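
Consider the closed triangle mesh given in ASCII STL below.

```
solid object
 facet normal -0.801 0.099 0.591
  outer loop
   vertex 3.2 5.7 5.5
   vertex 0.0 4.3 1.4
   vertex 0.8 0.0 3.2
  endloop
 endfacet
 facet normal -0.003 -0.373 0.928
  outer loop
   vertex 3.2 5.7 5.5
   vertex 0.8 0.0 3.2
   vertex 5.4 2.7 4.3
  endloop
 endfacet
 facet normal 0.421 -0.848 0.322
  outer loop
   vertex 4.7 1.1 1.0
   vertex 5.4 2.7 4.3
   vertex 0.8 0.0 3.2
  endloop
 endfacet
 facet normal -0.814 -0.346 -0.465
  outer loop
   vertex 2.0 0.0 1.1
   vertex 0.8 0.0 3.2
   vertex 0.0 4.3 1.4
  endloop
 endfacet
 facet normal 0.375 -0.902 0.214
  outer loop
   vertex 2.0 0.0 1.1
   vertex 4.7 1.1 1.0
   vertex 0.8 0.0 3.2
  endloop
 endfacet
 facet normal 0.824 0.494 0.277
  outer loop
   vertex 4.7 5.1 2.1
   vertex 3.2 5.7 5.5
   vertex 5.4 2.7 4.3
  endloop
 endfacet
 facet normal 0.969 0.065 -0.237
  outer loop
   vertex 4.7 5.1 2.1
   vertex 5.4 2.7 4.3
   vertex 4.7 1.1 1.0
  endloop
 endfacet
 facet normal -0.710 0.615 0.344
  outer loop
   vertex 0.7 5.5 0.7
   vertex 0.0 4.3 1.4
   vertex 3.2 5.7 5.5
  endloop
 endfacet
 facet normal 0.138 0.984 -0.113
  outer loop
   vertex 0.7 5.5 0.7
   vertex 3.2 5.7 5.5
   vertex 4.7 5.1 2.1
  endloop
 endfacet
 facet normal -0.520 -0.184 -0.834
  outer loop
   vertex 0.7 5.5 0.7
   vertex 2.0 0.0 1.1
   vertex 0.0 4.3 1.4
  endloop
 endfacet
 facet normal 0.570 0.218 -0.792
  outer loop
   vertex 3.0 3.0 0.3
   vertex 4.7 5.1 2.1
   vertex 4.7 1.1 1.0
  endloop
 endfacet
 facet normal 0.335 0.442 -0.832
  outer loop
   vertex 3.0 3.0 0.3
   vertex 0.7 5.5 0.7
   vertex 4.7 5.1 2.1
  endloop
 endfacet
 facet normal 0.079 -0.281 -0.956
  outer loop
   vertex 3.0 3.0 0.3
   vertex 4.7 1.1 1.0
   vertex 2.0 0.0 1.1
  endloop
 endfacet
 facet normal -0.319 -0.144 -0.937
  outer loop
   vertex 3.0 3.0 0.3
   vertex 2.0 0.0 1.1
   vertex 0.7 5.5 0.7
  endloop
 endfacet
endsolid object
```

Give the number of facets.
14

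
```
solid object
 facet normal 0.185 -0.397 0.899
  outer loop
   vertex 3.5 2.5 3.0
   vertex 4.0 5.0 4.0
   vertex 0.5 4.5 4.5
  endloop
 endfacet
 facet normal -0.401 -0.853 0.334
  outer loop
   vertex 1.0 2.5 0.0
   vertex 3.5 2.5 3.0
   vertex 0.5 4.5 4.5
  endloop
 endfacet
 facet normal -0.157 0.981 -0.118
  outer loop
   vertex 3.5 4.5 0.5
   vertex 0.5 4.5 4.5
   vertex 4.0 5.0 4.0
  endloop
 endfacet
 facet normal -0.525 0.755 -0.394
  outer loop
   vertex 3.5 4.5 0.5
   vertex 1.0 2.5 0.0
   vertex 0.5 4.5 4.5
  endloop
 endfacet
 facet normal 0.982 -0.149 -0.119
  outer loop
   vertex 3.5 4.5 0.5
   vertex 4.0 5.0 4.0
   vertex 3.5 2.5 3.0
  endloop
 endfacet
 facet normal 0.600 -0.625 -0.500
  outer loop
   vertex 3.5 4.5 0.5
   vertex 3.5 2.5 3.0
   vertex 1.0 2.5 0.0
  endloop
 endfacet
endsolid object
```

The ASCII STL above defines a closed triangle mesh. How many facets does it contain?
6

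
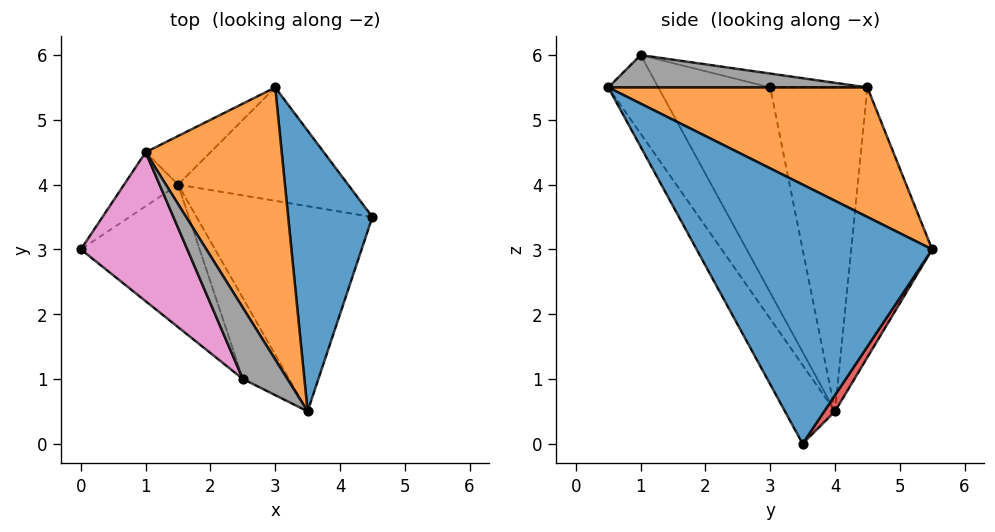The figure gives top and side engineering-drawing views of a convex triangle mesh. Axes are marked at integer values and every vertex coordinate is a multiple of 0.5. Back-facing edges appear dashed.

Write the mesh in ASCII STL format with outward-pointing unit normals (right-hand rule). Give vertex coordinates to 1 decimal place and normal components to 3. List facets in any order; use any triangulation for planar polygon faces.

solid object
 facet normal 0.923 0.242 0.300
  outer loop
   vertex 3.0 5.5 3.0
   vertex 3.5 0.5 5.5
   vertex 4.5 3.5 0.0
  endloop
 endfacet
 facet normal 0.633 0.396 0.665
  outer loop
   vertex 1.0 4.5 5.5
   vertex 3.5 0.5 5.5
   vertex 3.0 5.5 3.0
  endloop
 endfacet
 facet normal -0.223 -0.838 -0.498
  outer loop
   vertex 1.5 4.0 0.5
   vertex 4.5 3.5 0.0
   vertex 3.5 0.5 5.5
  endloop
 endfacet
 facet normal 0.051 0.843 -0.536
  outer loop
   vertex 1.5 4.0 0.5
   vertex 3.0 5.5 3.0
   vertex 4.5 3.5 0.0
  endloop
 endfacet
 facet normal -0.824 0.549 -0.137
  outer loop
   vertex 1.5 4.0 0.5
   vertex 0.0 3.0 5.5
   vertex 1.0 4.5 5.5
  endloop
 endfacet
 facet normal -0.576 0.806 -0.138
  outer loop
   vertex 1.5 4.0 0.5
   vertex 1.0 4.5 5.5
   vertex 3.0 5.5 3.0
  endloop
 endfacet
 facet normal -0.129 0.086 0.988
  outer loop
   vertex 2.5 1.0 6.0
   vertex 1.0 4.5 5.5
   vertex 0.0 3.0 5.5
  endloop
 endfacet
 facet normal 0.552 0.345 0.759
  outer loop
   vertex 2.5 1.0 6.0
   vertex 3.5 0.5 5.5
   vertex 1.0 4.5 5.5
  endloop
 endfacet
 facet normal -0.552 -0.770 -0.320
  outer loop
   vertex 2.5 1.0 6.0
   vertex 0.0 3.0 5.5
   vertex 1.5 4.0 0.5
  endloop
 endfacet
 facet normal -0.547 -0.773 -0.322
  outer loop
   vertex 2.5 1.0 6.0
   vertex 1.5 4.0 0.5
   vertex 3.5 0.5 5.5
  endloop
 endfacet
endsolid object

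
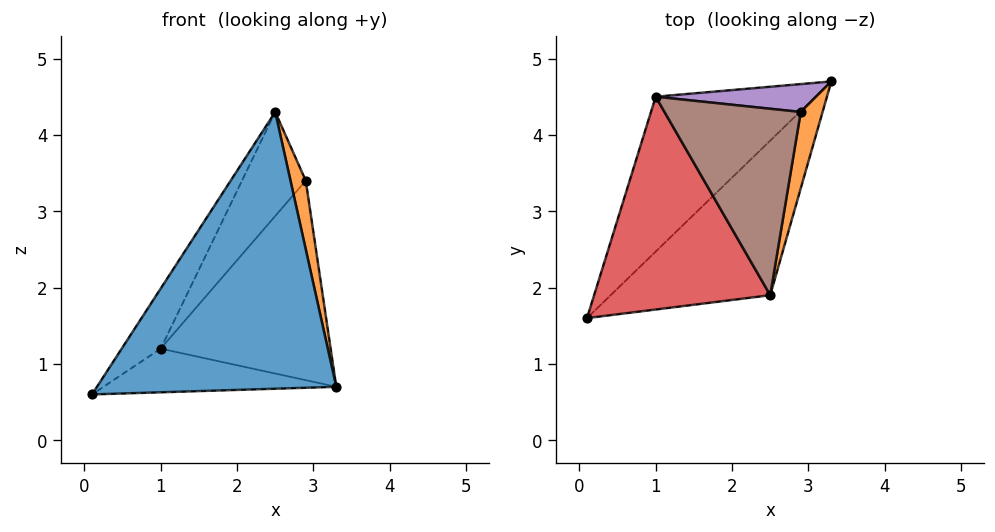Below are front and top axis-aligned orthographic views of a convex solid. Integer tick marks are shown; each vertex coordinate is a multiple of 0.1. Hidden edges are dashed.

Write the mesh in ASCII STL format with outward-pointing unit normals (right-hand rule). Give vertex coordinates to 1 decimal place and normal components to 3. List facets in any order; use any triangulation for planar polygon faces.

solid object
 facet normal 0.652 -0.662 -0.370
  outer loop
   vertex 2.5 1.9 4.3
   vertex 0.1 1.6 0.6
   vertex 3.3 4.7 0.7
  endloop
 endfacet
 facet normal 0.985 -0.116 0.129
  outer loop
   vertex 2.9 4.3 3.4
   vertex 2.5 1.9 4.3
   vertex 3.3 4.7 0.7
  endloop
 endfacet
 facet normal -0.227 0.264 -0.937
  outer loop
   vertex 1.0 4.5 1.2
   vertex 3.3 4.7 0.7
   vertex 0.1 1.6 0.6
  endloop
 endfacet
 facet normal -0.835 0.150 0.530
  outer loop
   vertex 1.0 4.5 1.2
   vertex 0.1 1.6 0.6
   vertex 2.5 1.9 4.3
  endloop
 endfacet
 facet normal -0.056 0.989 0.138
  outer loop
   vertex 1.0 4.5 1.2
   vertex 2.9 4.3 3.4
   vertex 3.3 4.7 0.7
  endloop
 endfacet
 facet normal -0.692 0.352 0.630
  outer loop
   vertex 1.0 4.5 1.2
   vertex 2.5 1.9 4.3
   vertex 2.9 4.3 3.4
  endloop
 endfacet
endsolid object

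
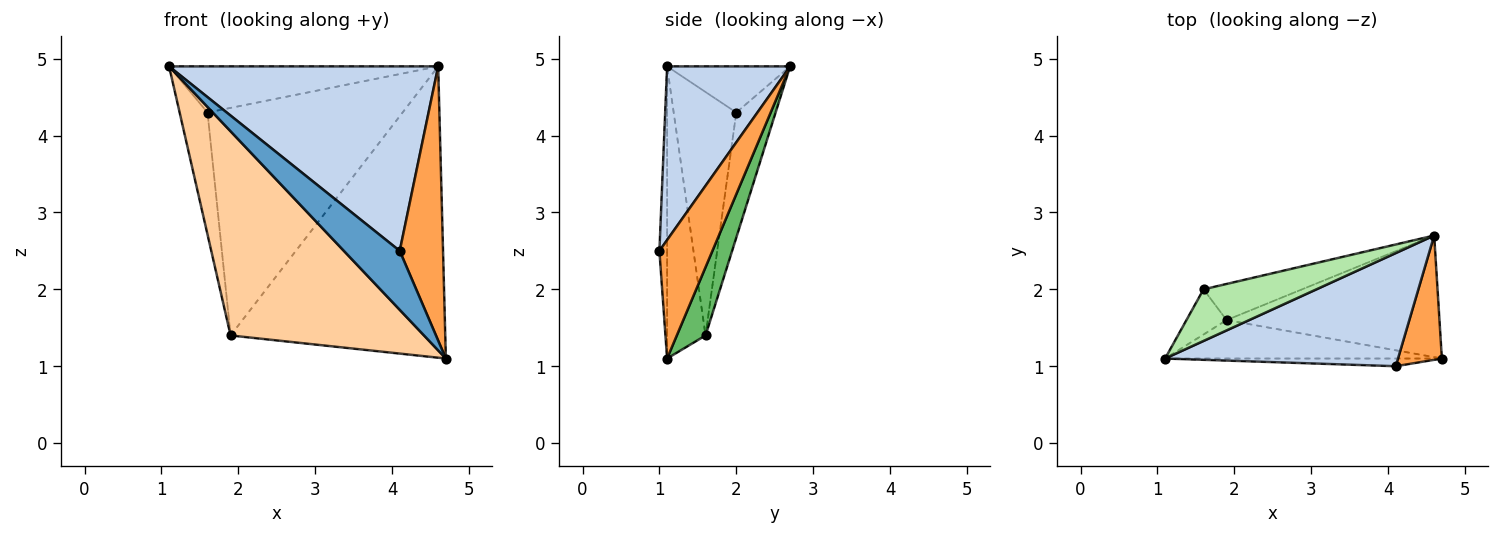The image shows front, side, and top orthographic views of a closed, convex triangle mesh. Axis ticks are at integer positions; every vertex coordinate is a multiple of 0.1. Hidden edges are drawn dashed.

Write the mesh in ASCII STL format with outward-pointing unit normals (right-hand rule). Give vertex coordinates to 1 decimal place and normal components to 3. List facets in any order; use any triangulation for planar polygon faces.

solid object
 facet normal -0.135 -0.982 -0.128
  outer loop
   vertex 4.1 1.0 2.5
   vertex 1.1 1.1 4.9
   vertex 4.7 1.1 1.1
  endloop
 endfacet
 facet normal 0.363 -0.794 0.487
  outer loop
   vertex 4.1 1.0 2.5
   vertex 4.6 2.7 4.9
   vertex 1.1 1.1 4.9
  endloop
 endfacet
 facet normal 0.744 -0.608 0.276
  outer loop
   vertex 4.1 1.0 2.5
   vertex 4.7 1.1 1.1
   vertex 4.6 2.7 4.9
  endloop
 endfacet
 facet normal -0.192 -0.965 -0.182
  outer loop
   vertex 1.9 1.6 1.4
   vertex 4.7 1.1 1.1
   vertex 1.1 1.1 4.9
  endloop
 endfacet
 facet normal 0.123 0.916 -0.382
  outer loop
   vertex 1.9 1.6 1.4
   vertex 4.6 2.7 4.9
   vertex 4.7 1.1 1.1
  endloop
 endfacet
 facet normal -0.291 0.637 0.713
  outer loop
   vertex 1.6 2.0 4.3
   vertex 1.1 1.1 4.9
   vertex 4.6 2.7 4.9
  endloop
 endfacet
 facet normal -0.903 0.402 -0.149
  outer loop
   vertex 1.6 2.0 4.3
   vertex 1.9 1.6 1.4
   vertex 1.1 1.1 4.9
  endloop
 endfacet
 facet normal -0.195 0.969 -0.154
  outer loop
   vertex 1.6 2.0 4.3
   vertex 4.6 2.7 4.9
   vertex 1.9 1.6 1.4
  endloop
 endfacet
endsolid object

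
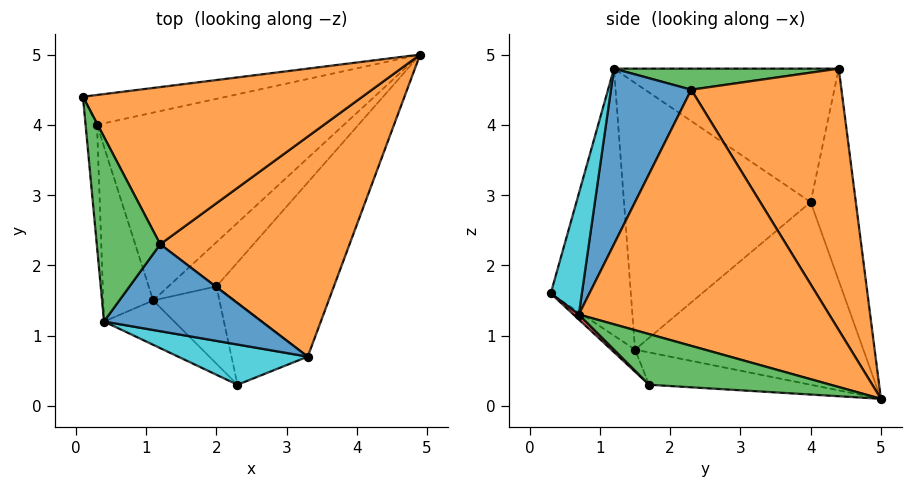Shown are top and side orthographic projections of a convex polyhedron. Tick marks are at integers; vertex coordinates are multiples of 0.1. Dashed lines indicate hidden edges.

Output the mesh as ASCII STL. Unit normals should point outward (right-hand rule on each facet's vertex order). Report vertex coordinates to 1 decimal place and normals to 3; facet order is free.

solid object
 facet normal -0.639 -0.751 -0.168
  outer loop
   vertex 1.1 1.5 0.8
   vertex 2.3 0.3 1.6
   vertex 0.4 1.2 4.8
  endloop
 endfacet
 facet normal 0.662 0.246 0.708
  outer loop
   vertex 1.2 2.3 4.5
   vertex 4.9 5.0 0.1
   vertex 0.1 4.4 4.8
  endloop
 endfacet
 facet normal 0.315 0.030 0.949
  outer loop
   vertex 1.2 2.3 4.5
   vertex 0.1 4.4 4.8
   vertex 0.4 1.2 4.8
  endloop
 endfacet
 facet normal -0.337 0.913 -0.228
  outer loop
   vertex 0.3 4.0 2.9
   vertex 0.1 4.4 4.8
   vertex 4.9 5.0 0.1
  endloop
 endfacet
 facet normal -0.535 0.436 -0.723
  outer loop
   vertex 0.3 4.0 2.9
   vertex 4.9 5.0 0.1
   vertex 1.1 1.5 0.8
  endloop
 endfacet
 facet normal -0.992 -0.093 -0.085
  outer loop
   vertex 0.3 4.0 2.9
   vertex 0.4 1.2 4.8
   vertex 0.1 4.4 4.8
  endloop
 endfacet
 facet normal -0.971 -0.158 -0.182
  outer loop
   vertex 0.3 4.0 2.9
   vertex 1.1 1.5 0.8
   vertex 0.4 1.2 4.8
  endloop
 endfacet
 facet normal -0.511 0.403 -0.759
  outer loop
   vertex 2.0 1.7 0.3
   vertex 1.1 1.5 0.8
   vertex 4.9 5.0 0.1
  endloop
 endfacet
 facet normal -0.229 -0.688 -0.688
  outer loop
   vertex 2.0 1.7 0.3
   vertex 2.3 0.3 1.6
   vertex 1.1 1.5 0.8
  endloop
 endfacet
 facet normal 0.446 -0.757 0.478
  outer loop
   vertex 3.3 0.7 1.3
   vertex 0.4 1.2 4.8
   vertex 2.3 0.3 1.6
  endloop
 endfacet
 facet normal 0.700 -0.338 0.629
  outer loop
   vertex 3.3 0.7 1.3
   vertex 1.2 2.3 4.5
   vertex 0.4 1.2 4.8
  endloop
 endfacet
 facet normal 0.797 -0.132 0.589
  outer loop
   vertex 3.3 0.7 1.3
   vertex 4.9 5.0 0.1
   vertex 1.2 2.3 4.5
  endloop
 endfacet
 facet normal 0.367 -0.374 -0.852
  outer loop
   vertex 3.3 0.7 1.3
   vertex 2.0 1.7 0.3
   vertex 4.9 5.0 0.1
  endloop
 endfacet
 facet normal 0.048 -0.674 -0.737
  outer loop
   vertex 3.3 0.7 1.3
   vertex 2.3 0.3 1.6
   vertex 2.0 1.7 0.3
  endloop
 endfacet
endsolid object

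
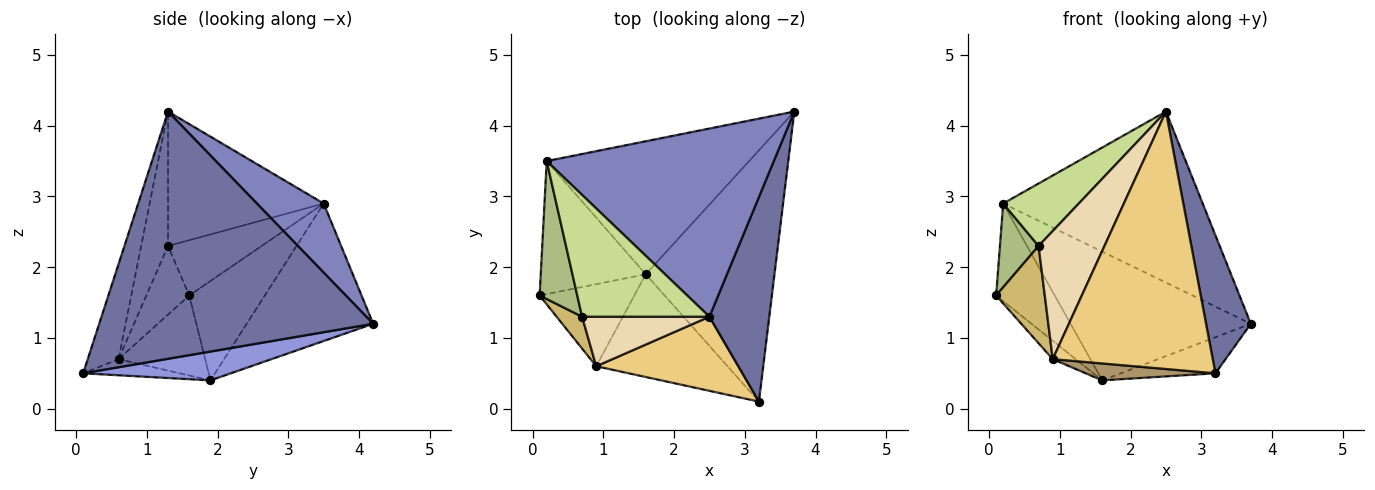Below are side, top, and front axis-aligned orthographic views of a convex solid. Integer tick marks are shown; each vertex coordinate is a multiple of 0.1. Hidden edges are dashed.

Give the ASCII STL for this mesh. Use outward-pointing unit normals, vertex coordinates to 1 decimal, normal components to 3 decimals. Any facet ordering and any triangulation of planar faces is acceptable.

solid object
 facet normal 0.960 -0.157 0.232
  outer loop
   vertex 2.5 1.3 4.2
   vertex 3.2 0.1 0.5
   vertex 3.7 4.2 1.2
  endloop
 endfacet
 facet normal 0.219 0.656 0.722
  outer loop
   vertex 0.2 3.5 2.9
   vertex 2.5 1.3 4.2
   vertex 3.7 4.2 1.2
  endloop
 endfacet
 facet normal 0.216 0.139 -0.966
  outer loop
   vertex 1.6 1.9 0.4
   vertex 3.7 4.2 1.2
   vertex 3.2 0.1 0.5
  endloop
 endfacet
 facet normal -0.607 0.470 -0.641
  outer loop
   vertex 1.6 1.9 0.4
   vertex 0.1 1.6 1.6
   vertex 0.2 3.5 2.9
  endloop
 endfacet
 facet normal -0.439 0.625 -0.646
  outer loop
   vertex 1.6 1.9 0.4
   vertex 0.2 3.5 2.9
   vertex 3.7 4.2 1.2
  endloop
 endfacet
 facet normal -0.783 -0.323 0.532
  outer loop
   vertex 0.7 1.3 2.3
   vertex 0.2 3.5 2.9
   vertex 0.1 1.6 1.6
  endloop
 endfacet
 facet normal -0.685 -0.332 0.649
  outer loop
   vertex 0.7 1.3 2.3
   vertex 2.5 1.3 4.2
   vertex 0.2 3.5 2.9
  endloop
 endfacet
 facet normal -0.636 0.169 -0.753
  outer loop
   vertex 0.9 0.6 0.7
   vertex 0.1 1.6 1.6
   vertex 1.6 1.9 0.4
  endloop
 endfacet
 facet normal -0.120 -0.161 -0.980
  outer loop
   vertex 0.9 0.6 0.7
   vertex 1.6 1.9 0.4
   vertex 3.2 0.1 0.5
  endloop
 endfacet
 facet normal -0.642 -0.728 0.238
  outer loop
   vertex 0.9 0.6 0.7
   vertex 0.7 1.3 2.3
   vertex 0.1 1.6 1.6
  endloop
 endfacet
 facet normal -0.182 -0.945 0.272
  outer loop
   vertex 0.9 0.6 0.7
   vertex 3.2 0.1 0.5
   vertex 2.5 1.3 4.2
  endloop
 endfacet
 facet normal -0.356 -0.872 0.337
  outer loop
   vertex 0.9 0.6 0.7
   vertex 2.5 1.3 4.2
   vertex 0.7 1.3 2.3
  endloop
 endfacet
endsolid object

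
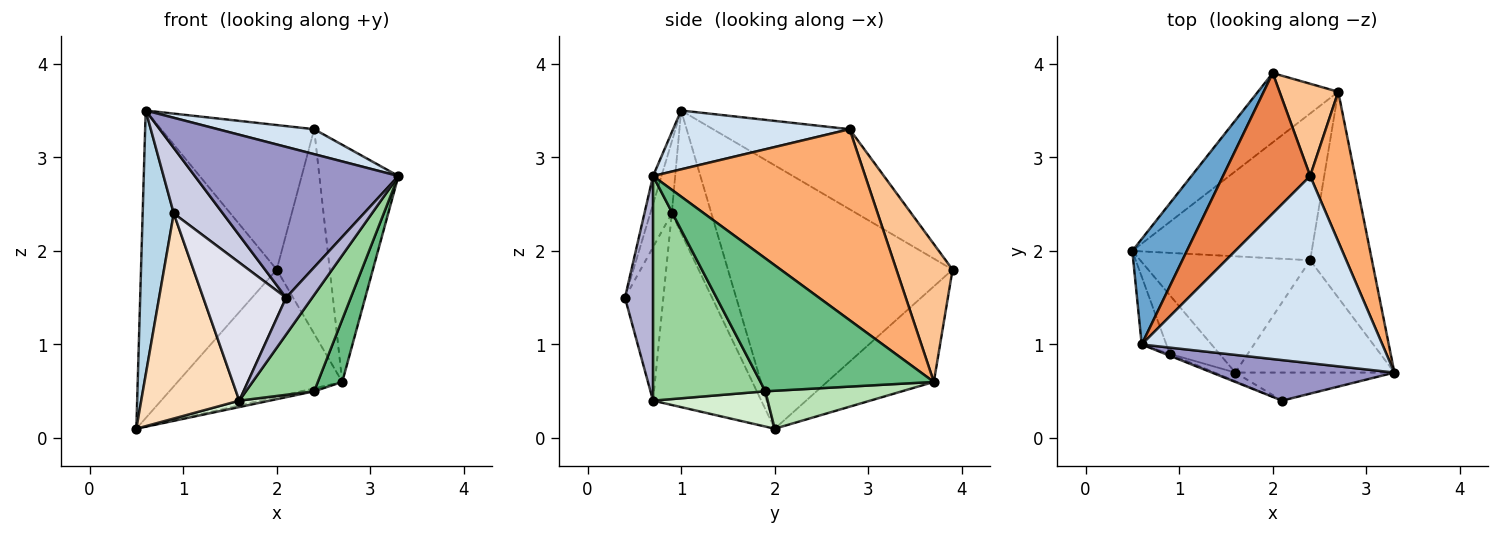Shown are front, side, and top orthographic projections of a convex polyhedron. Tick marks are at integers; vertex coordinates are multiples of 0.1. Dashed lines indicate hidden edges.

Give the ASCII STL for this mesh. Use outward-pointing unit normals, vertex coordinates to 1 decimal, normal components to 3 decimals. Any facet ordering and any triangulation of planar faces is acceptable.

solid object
 facet normal -0.843 0.509 0.175
  outer loop
   vertex 0.6 1.0 3.5
   vertex 2.0 3.9 1.8
   vertex 0.5 2.0 0.1
  endloop
 endfacet
 facet normal -0.495 0.763 -0.416
  outer loop
   vertex 2.7 3.7 0.6
   vertex 0.5 2.0 0.1
   vertex 2.0 3.9 1.8
  endloop
 endfacet
 facet normal -0.777 -0.610 -0.156
  outer loop
   vertex 0.9 0.9 2.4
   vertex 0.6 1.0 3.5
   vertex 0.5 2.0 0.1
  endloop
 endfacet
 facet normal 0.235 -0.128 0.963
  outer loop
   vertex 2.4 2.8 3.3
   vertex 0.6 1.0 3.5
   vertex 3.3 0.7 2.8
  endloop
 endfacet
 facet normal -0.539 0.604 0.587
  outer loop
   vertex 2.4 2.8 3.3
   vertex 2.0 3.9 1.8
   vertex 0.6 1.0 3.5
  endloop
 endfacet
 facet normal 0.915 0.341 0.215
  outer loop
   vertex 2.4 2.8 3.3
   vertex 3.3 0.7 2.8
   vertex 2.7 3.7 0.6
  endloop
 endfacet
 facet normal 0.694 0.656 0.296
  outer loop
   vertex 2.4 2.8 3.3
   vertex 2.7 3.7 0.6
   vertex 2.0 3.9 1.8
  endloop
 endfacet
 facet normal -0.728 -0.659 -0.189
  outer loop
   vertex 1.6 0.7 0.4
   vertex 0.9 0.9 2.4
   vertex 0.5 2.0 0.1
  endloop
 endfacet
 facet normal 0.900 -0.127 -0.418
  outer loop
   vertex 2.4 1.9 0.5
   vertex 2.7 3.7 0.6
   vertex 3.3 0.7 2.8
  endloop
 endfacet
 facet normal 0.731 -0.444 -0.518
  outer loop
   vertex 2.4 1.9 0.5
   vertex 3.3 0.7 2.8
   vertex 1.6 0.7 0.4
  endloop
 endfacet
 facet normal 0.207 0.020 -0.978
  outer loop
   vertex 2.4 1.9 0.5
   vertex 0.5 2.0 0.1
   vertex 2.7 3.7 0.6
  endloop
 endfacet
 facet normal 0.203 -0.054 -0.978
  outer loop
   vertex 2.4 1.9 0.5
   vertex 1.6 0.7 0.4
   vertex 0.5 2.0 0.1
  endloop
 endfacet
 facet normal -0.040 -0.965 0.260
  outer loop
   vertex 2.1 0.4 1.5
   vertex 3.3 0.7 2.8
   vertex 0.6 1.0 3.5
  endloop
 endfacet
 facet normal 0.650 -0.605 -0.460
  outer loop
   vertex 2.1 0.4 1.5
   vertex 1.6 0.7 0.4
   vertex 3.3 0.7 2.8
  endloop
 endfacet
 facet normal -0.401 -0.916 -0.026
  outer loop
   vertex 2.1 0.4 1.5
   vertex 0.6 1.0 3.5
   vertex 0.9 0.9 2.4
  endloop
 endfacet
 facet normal -0.420 -0.906 -0.056
  outer loop
   vertex 2.1 0.4 1.5
   vertex 0.9 0.9 2.4
   vertex 1.6 0.7 0.4
  endloop
 endfacet
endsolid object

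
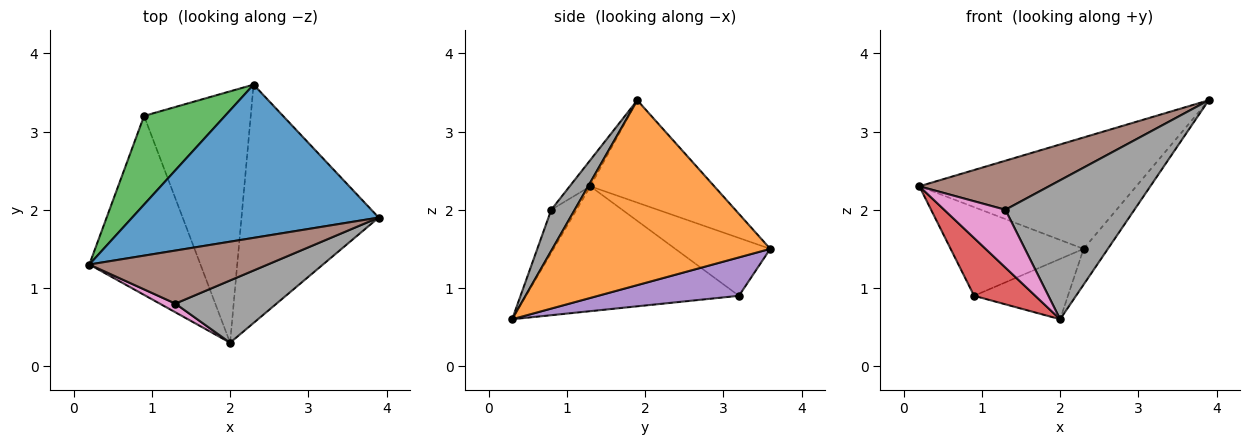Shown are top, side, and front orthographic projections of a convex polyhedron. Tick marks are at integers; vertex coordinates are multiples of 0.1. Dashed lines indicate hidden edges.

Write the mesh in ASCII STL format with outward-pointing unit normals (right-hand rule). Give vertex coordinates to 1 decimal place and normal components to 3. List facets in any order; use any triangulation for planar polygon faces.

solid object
 facet normal -0.318 0.557 0.767
  outer loop
   vertex 2.3 3.6 1.5
   vertex 0.2 1.3 2.3
   vertex 3.9 1.9 3.4
  endloop
 endfacet
 facet normal 0.800 0.089 -0.594
  outer loop
   vertex 2.0 0.3 0.6
   vertex 2.3 3.6 1.5
   vertex 3.9 1.9 3.4
  endloop
 endfacet
 facet normal -0.451 0.631 0.631
  outer loop
   vertex 0.9 3.2 0.9
   vertex 0.2 1.3 2.3
   vertex 2.3 3.6 1.5
  endloop
 endfacet
 facet normal -0.730 -0.210 -0.650
  outer loop
   vertex 0.9 3.2 0.9
   vertex 2.0 0.3 0.6
   vertex 0.2 1.3 2.3
  endloop
 endfacet
 facet normal 0.330 0.220 -0.918
  outer loop
   vertex 0.9 3.2 0.9
   vertex 2.3 3.6 1.5
   vertex 2.0 0.3 0.6
  endloop
 endfacet
 facet normal -0.108 -0.675 0.730
  outer loop
   vertex 1.3 0.8 2.0
   vertex 3.9 1.9 3.4
   vertex 0.2 1.3 2.3
  endloop
 endfacet
 facet normal -0.379 -0.915 0.138
  outer loop
   vertex 1.3 0.8 2.0
   vertex 0.2 1.3 2.3
   vertex 2.0 0.3 0.6
  endloop
 endfacet
 facet normal 0.164 -0.900 0.403
  outer loop
   vertex 1.3 0.8 2.0
   vertex 2.0 0.3 0.6
   vertex 3.9 1.9 3.4
  endloop
 endfacet
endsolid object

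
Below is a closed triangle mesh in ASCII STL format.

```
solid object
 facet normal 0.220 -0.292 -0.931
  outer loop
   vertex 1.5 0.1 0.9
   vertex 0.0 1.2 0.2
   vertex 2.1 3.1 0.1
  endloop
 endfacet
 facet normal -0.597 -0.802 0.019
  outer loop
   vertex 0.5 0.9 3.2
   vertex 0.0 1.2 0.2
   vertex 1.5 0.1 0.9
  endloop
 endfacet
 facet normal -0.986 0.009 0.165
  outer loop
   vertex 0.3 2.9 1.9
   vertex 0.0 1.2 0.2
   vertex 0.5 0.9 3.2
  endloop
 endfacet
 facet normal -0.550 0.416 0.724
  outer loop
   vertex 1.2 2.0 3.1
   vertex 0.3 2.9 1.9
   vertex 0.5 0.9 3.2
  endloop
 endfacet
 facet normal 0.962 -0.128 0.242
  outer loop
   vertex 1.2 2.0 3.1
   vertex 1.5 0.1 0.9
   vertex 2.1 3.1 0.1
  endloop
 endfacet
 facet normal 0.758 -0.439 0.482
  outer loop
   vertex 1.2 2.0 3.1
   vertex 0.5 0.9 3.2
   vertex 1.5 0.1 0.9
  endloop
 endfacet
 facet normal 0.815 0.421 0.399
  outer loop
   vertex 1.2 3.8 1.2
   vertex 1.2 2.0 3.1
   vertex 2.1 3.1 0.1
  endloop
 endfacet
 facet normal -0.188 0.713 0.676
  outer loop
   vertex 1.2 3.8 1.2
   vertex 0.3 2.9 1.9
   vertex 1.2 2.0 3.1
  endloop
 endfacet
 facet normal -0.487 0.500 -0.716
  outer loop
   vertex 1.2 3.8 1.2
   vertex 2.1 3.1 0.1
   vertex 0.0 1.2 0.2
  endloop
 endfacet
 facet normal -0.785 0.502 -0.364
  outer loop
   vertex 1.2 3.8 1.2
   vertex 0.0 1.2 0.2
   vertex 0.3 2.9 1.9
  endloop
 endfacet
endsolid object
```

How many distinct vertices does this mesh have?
7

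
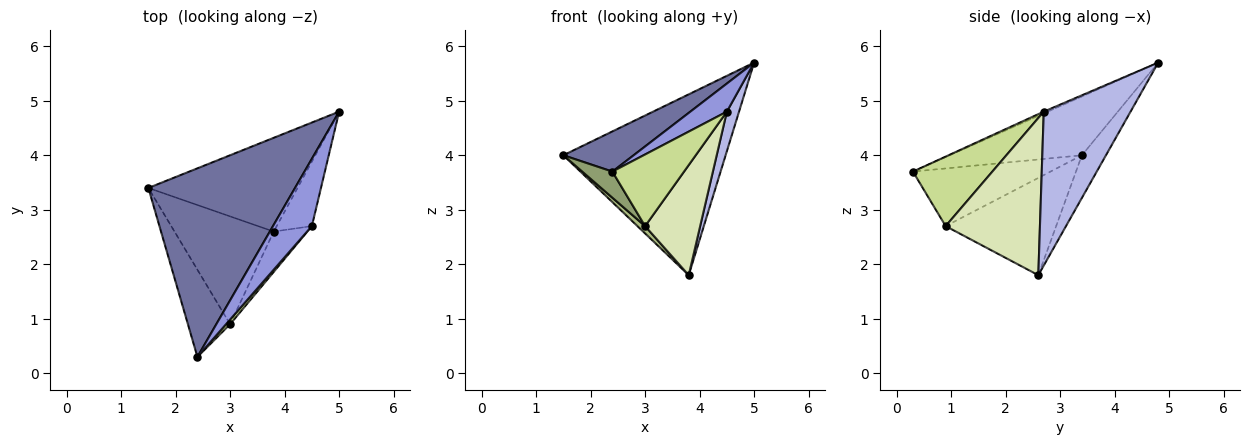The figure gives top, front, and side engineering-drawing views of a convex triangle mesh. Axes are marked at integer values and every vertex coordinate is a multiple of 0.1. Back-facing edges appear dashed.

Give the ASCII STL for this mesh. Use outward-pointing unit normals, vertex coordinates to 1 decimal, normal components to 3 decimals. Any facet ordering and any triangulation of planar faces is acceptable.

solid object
 facet normal -0.365 -0.194 0.911
  outer loop
   vertex 2.4 0.3 3.7
   vertex 5.0 4.8 5.7
   vertex 1.5 3.4 4.0
  endloop
 endfacet
 facet normal -0.130 0.880 -0.456
  outer loop
   vertex 3.8 2.6 1.8
   vertex 1.5 3.4 4.0
   vertex 5.0 4.8 5.7
  endloop
 endfacet
 facet normal -0.043 -0.385 0.922
  outer loop
   vertex 4.5 2.7 4.8
   vertex 5.0 4.8 5.7
   vertex 2.4 0.3 3.7
  endloop
 endfacet
 facet normal 0.966 -0.135 -0.221
  outer loop
   vertex 4.5 2.7 4.8
   vertex 3.8 2.6 1.8
   vertex 5.0 4.8 5.7
  endloop
 endfacet
 facet normal -0.795 -0.174 -0.581
  outer loop
   vertex 3.0 0.9 2.7
   vertex 2.4 0.3 3.7
   vertex 1.5 3.4 4.0
  endloop
 endfacet
 facet normal -0.699 -0.049 -0.713
  outer loop
   vertex 3.0 0.9 2.7
   vertex 1.5 3.4 4.0
   vertex 3.8 2.6 1.8
  endloop
 endfacet
 facet normal 0.742 -0.669 0.044
  outer loop
   vertex 3.0 0.9 2.7
   vertex 4.5 2.7 4.8
   vertex 2.4 0.3 3.7
  endloop
 endfacet
 facet normal 0.849 -0.496 -0.182
  outer loop
   vertex 3.0 0.9 2.7
   vertex 3.8 2.6 1.8
   vertex 4.5 2.7 4.8
  endloop
 endfacet
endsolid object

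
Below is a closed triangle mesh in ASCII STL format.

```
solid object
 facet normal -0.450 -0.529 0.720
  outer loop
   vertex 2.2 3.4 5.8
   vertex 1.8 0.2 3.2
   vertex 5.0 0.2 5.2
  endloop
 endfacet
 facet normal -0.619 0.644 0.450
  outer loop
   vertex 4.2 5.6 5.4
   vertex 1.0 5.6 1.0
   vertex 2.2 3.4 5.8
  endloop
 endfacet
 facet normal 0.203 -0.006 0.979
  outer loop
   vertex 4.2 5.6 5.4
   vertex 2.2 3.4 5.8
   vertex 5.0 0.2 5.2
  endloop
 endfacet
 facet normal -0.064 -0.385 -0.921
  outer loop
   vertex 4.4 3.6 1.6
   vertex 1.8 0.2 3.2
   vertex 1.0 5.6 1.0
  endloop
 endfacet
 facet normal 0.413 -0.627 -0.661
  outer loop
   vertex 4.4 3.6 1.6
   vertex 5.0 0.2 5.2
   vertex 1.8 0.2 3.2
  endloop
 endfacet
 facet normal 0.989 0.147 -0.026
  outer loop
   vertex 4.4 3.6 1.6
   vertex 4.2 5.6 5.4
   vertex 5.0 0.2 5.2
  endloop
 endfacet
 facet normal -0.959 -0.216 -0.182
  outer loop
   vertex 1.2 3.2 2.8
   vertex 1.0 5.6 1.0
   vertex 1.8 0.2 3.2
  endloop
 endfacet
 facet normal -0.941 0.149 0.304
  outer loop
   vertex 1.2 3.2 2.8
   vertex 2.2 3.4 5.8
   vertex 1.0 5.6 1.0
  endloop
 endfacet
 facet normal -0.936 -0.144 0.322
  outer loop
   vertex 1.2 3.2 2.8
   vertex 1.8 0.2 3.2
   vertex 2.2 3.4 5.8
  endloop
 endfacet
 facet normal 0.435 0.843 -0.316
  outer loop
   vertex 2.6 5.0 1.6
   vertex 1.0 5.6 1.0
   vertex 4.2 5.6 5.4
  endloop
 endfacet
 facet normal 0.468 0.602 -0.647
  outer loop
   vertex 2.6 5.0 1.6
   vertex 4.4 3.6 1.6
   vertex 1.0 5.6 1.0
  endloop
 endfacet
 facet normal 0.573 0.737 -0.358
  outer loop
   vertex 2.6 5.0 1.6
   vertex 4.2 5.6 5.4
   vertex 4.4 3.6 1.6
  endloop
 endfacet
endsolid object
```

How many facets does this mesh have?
12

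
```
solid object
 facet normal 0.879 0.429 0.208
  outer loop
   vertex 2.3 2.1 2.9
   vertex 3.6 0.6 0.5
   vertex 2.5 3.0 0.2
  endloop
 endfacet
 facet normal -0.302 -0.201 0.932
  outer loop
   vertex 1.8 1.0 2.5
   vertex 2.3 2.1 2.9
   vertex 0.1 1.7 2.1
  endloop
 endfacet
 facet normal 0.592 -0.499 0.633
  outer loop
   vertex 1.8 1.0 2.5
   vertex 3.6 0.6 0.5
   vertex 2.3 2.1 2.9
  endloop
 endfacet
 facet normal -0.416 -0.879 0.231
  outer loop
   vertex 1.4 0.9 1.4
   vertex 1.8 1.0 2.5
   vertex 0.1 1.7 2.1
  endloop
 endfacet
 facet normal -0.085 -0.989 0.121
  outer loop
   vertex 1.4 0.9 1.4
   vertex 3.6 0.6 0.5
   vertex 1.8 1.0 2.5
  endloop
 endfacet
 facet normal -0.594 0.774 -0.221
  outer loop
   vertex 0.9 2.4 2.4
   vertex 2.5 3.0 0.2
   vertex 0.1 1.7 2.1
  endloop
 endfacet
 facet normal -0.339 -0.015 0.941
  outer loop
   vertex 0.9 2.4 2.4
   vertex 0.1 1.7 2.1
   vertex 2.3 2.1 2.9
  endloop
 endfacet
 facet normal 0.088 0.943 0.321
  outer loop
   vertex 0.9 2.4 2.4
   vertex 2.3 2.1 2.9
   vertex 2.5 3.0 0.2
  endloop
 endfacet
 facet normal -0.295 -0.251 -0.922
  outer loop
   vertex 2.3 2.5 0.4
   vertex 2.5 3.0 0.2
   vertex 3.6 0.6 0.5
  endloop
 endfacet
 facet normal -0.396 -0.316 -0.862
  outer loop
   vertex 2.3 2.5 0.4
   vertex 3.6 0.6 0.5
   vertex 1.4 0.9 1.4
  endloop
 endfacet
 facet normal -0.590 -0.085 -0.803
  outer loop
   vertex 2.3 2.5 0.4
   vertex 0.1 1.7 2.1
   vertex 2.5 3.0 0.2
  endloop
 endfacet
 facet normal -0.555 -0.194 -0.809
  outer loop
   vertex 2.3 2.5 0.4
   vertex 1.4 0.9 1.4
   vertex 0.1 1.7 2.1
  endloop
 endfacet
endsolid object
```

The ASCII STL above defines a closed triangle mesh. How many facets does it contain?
12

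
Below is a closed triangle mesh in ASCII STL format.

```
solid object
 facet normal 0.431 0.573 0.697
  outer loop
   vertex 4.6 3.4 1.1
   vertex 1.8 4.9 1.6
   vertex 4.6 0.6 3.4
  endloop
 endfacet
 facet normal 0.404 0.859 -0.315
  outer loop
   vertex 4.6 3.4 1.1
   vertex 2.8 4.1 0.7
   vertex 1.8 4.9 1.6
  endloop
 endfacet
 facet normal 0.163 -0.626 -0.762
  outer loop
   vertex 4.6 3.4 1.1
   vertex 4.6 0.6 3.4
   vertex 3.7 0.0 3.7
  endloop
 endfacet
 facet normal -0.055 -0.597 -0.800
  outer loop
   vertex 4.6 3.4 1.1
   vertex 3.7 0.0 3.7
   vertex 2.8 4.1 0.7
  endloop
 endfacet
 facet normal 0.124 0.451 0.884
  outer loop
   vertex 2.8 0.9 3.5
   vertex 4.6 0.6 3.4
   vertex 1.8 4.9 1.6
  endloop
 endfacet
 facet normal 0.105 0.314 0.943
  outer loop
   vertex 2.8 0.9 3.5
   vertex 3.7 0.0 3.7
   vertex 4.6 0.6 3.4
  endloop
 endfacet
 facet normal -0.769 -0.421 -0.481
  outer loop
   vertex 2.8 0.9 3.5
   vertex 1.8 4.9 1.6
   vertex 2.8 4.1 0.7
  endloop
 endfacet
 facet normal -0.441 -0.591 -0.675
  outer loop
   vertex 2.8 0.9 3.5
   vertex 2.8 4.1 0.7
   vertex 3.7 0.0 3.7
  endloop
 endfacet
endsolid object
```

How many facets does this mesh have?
8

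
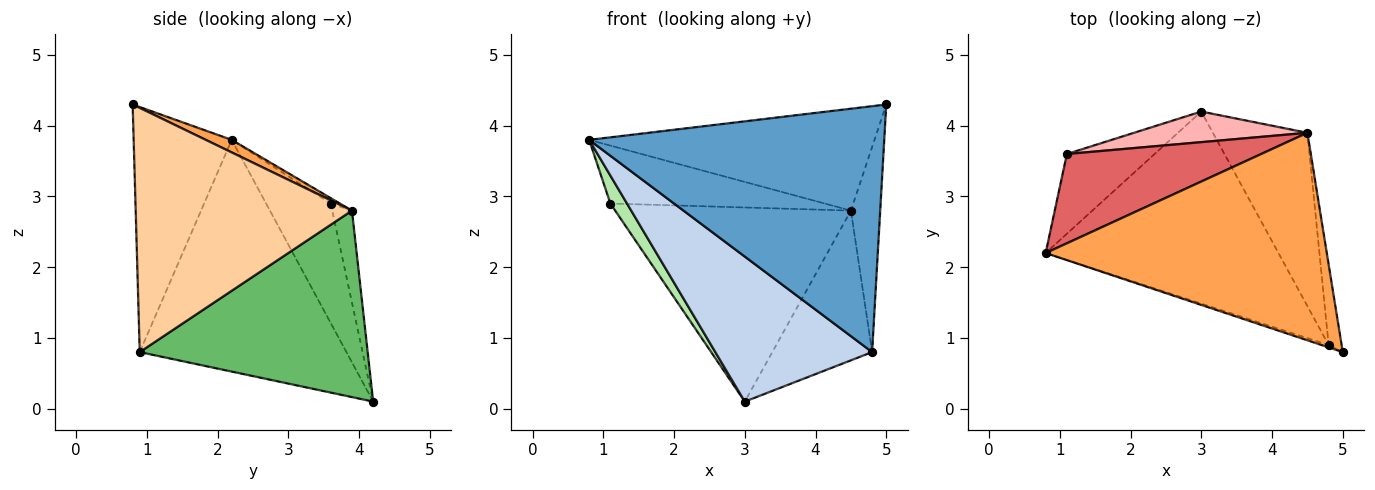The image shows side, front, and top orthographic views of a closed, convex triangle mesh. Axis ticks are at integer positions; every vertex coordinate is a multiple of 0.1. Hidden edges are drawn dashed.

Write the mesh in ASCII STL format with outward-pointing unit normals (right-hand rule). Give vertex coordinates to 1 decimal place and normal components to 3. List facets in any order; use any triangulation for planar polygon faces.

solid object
 facet normal -0.315 -0.949 -0.009
  outer loop
   vertex 4.8 0.9 0.8
   vertex 5.0 0.8 4.3
   vertex 0.8 2.2 3.8
  endloop
 endfacet
 facet normal -0.622 -0.472 -0.625
  outer loop
   vertex 4.8 0.9 0.8
   vertex 0.8 2.2 3.8
   vertex 3.0 4.2 0.1
  endloop
 endfacet
 facet normal 0.040 0.440 0.897
  outer loop
   vertex 4.5 3.9 2.8
   vertex 0.8 2.2 3.8
   vertex 5.0 0.8 4.3
  endloop
 endfacet
 facet normal 0.990 0.134 -0.053
  outer loop
   vertex 4.5 3.9 2.8
   vertex 5.0 0.8 4.3
   vertex 4.8 0.9 0.8
  endloop
 endfacet
 facet normal 0.831 0.364 -0.421
  outer loop
   vertex 4.5 3.9 2.8
   vertex 4.8 0.9 0.8
   vertex 3.0 4.2 0.1
  endloop
 endfacet
 facet normal -0.789 -0.203 -0.579
  outer loop
   vertex 1.1 3.6 2.9
   vertex 3.0 4.2 0.1
   vertex 0.8 2.2 3.8
  endloop
 endfacet
 facet normal -0.023 0.544 0.839
  outer loop
   vertex 1.1 3.6 2.9
   vertex 0.8 2.2 3.8
   vertex 4.5 3.9 2.8
  endloop
 endfacet
 facet normal -0.082 0.984 0.155
  outer loop
   vertex 1.1 3.6 2.9
   vertex 4.5 3.9 2.8
   vertex 3.0 4.2 0.1
  endloop
 endfacet
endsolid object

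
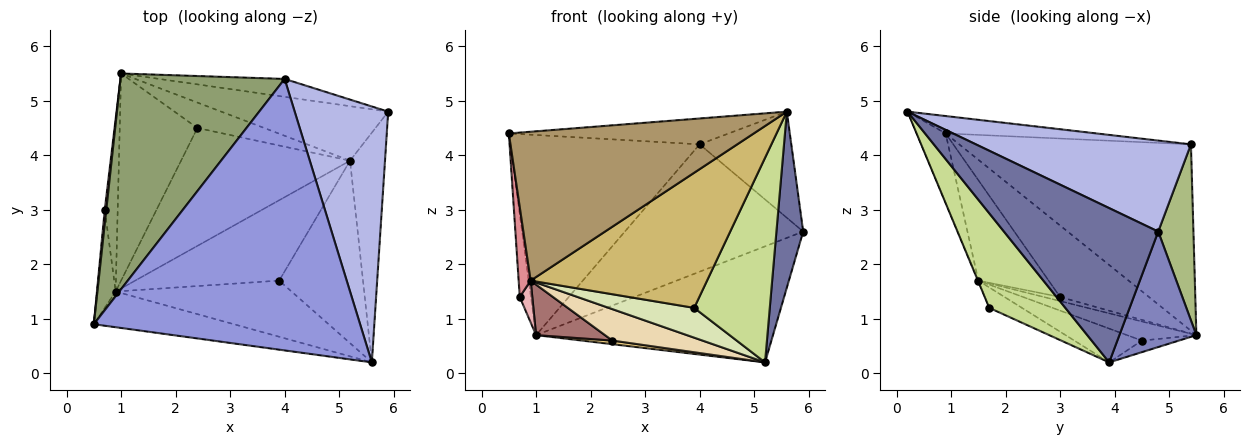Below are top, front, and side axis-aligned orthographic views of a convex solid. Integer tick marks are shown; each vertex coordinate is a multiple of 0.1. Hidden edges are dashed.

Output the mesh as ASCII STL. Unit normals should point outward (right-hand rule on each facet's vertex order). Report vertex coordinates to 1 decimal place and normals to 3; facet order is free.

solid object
 facet normal 0.962 -0.167 -0.218
  outer loop
   vertex 5.2 3.9 0.2
   vertex 5.9 4.8 2.6
   vertex 5.6 0.2 4.8
  endloop
 endfacet
 facet normal 0.282 0.868 -0.408
  outer loop
   vertex 1.0 5.5 0.7
   vertex 5.9 4.8 2.6
   vertex 5.2 3.9 0.2
  endloop
 endfacet
 facet normal -0.065 0.095 0.993
  outer loop
   vertex 4.0 5.4 4.2
   vertex 0.5 0.9 4.4
   vertex 5.6 0.2 4.8
  endloop
 endfacet
 facet normal 0.668 0.285 0.687
  outer loop
   vertex 4.0 5.4 4.2
   vertex 5.6 0.2 4.8
   vertex 5.9 4.8 2.6
  endloop
 endfacet
 facet normal -0.640 0.523 0.563
  outer loop
   vertex 4.0 5.4 4.2
   vertex 1.0 5.5 0.7
   vertex 0.5 0.9 4.4
  endloop
 endfacet
 facet normal 0.192 0.972 -0.137
  outer loop
   vertex 4.0 5.4 4.2
   vertex 5.9 4.8 2.6
   vertex 1.0 5.5 0.7
  endloop
 endfacet
 facet normal 0.601 -0.597 -0.532
  outer loop
   vertex 3.9 1.7 1.2
   vertex 5.2 3.9 0.2
   vertex 5.6 0.2 4.8
  endloop
 endfacet
 facet normal -0.132 -0.345 -0.929
  outer loop
   vertex 0.9 1.5 1.7
   vertex 5.2 3.9 0.2
   vertex 3.9 1.7 1.2
  endloop
 endfacet
 facet normal -0.114 -0.966 -0.232
  outer loop
   vertex 0.9 1.5 1.7
   vertex 5.6 0.2 4.8
   vertex 0.5 0.9 4.4
  endloop
 endfacet
 facet normal -0.002 -0.923 -0.384
  outer loop
   vertex 0.9 1.5 1.7
   vertex 3.9 1.7 1.2
   vertex 5.6 0.2 4.8
  endloop
 endfacet
 facet normal -0.169 -0.139 -0.976
  outer loop
   vertex 2.4 4.5 0.6
   vertex 1.0 5.5 0.7
   vertex 5.2 3.9 0.2
  endloop
 endfacet
 facet normal -0.190 -0.253 -0.949
  outer loop
   vertex 2.4 4.5 0.6
   vertex 5.2 3.9 0.2
   vertex 0.9 1.5 1.7
  endloop
 endfacet
 facet normal -0.232 -0.230 -0.945
  outer loop
   vertex 2.4 4.5 0.6
   vertex 0.9 1.5 1.7
   vertex 1.0 5.5 0.7
  endloop
 endfacet
 facet normal -0.992 0.125 0.021
  outer loop
   vertex 0.7 3.0 1.4
   vertex 0.5 0.9 4.4
   vertex 1.0 5.5 0.7
  endloop
 endfacet
 facet normal -0.970 -0.165 -0.180
  outer loop
   vertex 0.7 3.0 1.4
   vertex 0.9 1.5 1.7
   vertex 0.5 0.9 4.4
  endloop
 endfacet
 facet normal -0.293 -0.225 -0.929
  outer loop
   vertex 0.7 3.0 1.4
   vertex 1.0 5.5 0.7
   vertex 0.9 1.5 1.7
  endloop
 endfacet
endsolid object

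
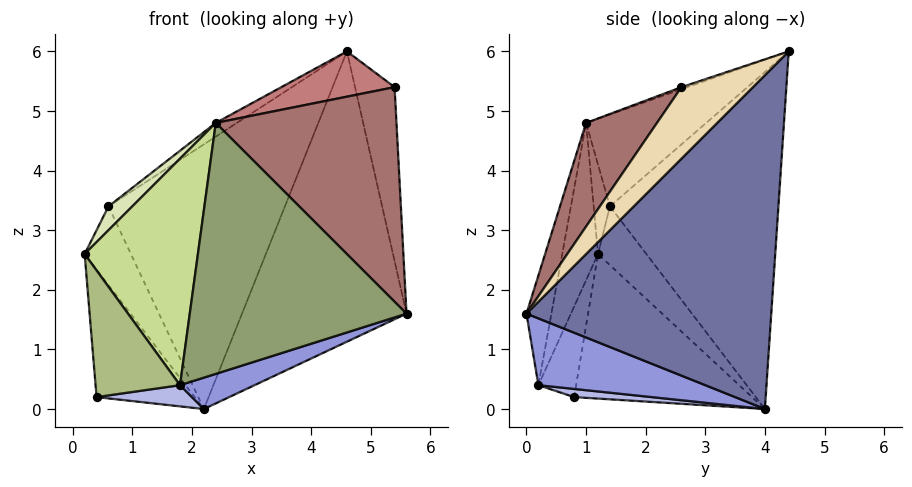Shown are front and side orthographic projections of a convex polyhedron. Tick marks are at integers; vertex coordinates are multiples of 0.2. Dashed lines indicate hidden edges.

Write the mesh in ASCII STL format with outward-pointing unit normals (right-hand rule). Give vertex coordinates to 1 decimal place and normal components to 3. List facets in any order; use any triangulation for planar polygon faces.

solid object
 facet normal 0.779 0.523 -0.346
  outer loop
   vertex 2.2 4.0 0.0
   vertex 4.6 4.4 6.0
   vertex 5.6 0.0 1.6
  endloop
 endfacet
 facet normal -0.866 0.477 -0.152
  outer loop
   vertex 0.4 0.8 0.2
   vertex 0.2 1.2 2.6
   vertex 2.2 4.0 0.0
  endloop
 endfacet
 facet normal 0.292 -0.130 -0.947
  outer loop
   vertex 1.8 0.2 0.4
   vertex 2.2 4.0 0.0
   vertex 5.6 0.0 1.6
  endloop
 endfacet
 facet normal 0.093 -0.114 -0.989
  outer loop
   vertex 1.8 0.2 0.4
   vertex 0.4 0.8 0.2
   vertex 2.2 4.0 0.0
  endloop
 endfacet
 facet normal -0.112 -0.975 0.193
  outer loop
   vertex 1.8 0.2 0.4
   vertex 5.6 0.0 1.6
   vertex 2.4 1.0 4.8
  endloop
 endfacet
 facet normal -0.405 -0.907 0.117
  outer loop
   vertex 1.8 0.2 0.4
   vertex 0.2 1.2 2.6
   vertex 0.4 0.8 0.2
  endloop
 endfacet
 facet normal -0.294 -0.932 0.210
  outer loop
   vertex 1.8 0.2 0.4
   vertex 2.4 1.0 4.8
   vertex 0.2 1.2 2.6
  endloop
 endfacet
 facet normal -0.506 -0.742 0.439
  outer loop
   vertex 0.6 1.4 3.4
   vertex 0.2 1.2 2.6
   vertex 2.4 1.0 4.8
  endloop
 endfacet
 facet normal -0.596 0.105 0.796
  outer loop
   vertex 0.6 1.4 3.4
   vertex 2.4 1.0 4.8
   vertex 4.6 4.4 6.0
  endloop
 endfacet
 facet normal -0.710 0.679 0.185
  outer loop
   vertex 0.6 1.4 3.4
   vertex 2.2 4.0 0.0
   vertex 0.2 1.2 2.6
  endloop
 endfacet
 facet normal -0.673 0.705 0.222
  outer loop
   vertex 0.6 1.4 3.4
   vertex 4.6 4.4 6.0
   vertex 2.2 4.0 0.0
  endloop
 endfacet
 facet normal 0.842 0.465 -0.274
  outer loop
   vertex 5.4 2.6 5.4
   vertex 5.6 0.0 1.6
   vertex 4.6 4.4 6.0
  endloop
 endfacet
 facet normal 0.305 -0.778 0.549
  outer loop
   vertex 5.4 2.6 5.4
   vertex 2.4 1.0 4.8
   vertex 5.6 0.0 1.6
  endloop
 endfacet
 facet normal -0.017 -0.323 0.946
  outer loop
   vertex 5.4 2.6 5.4
   vertex 4.6 4.4 6.0
   vertex 2.4 1.0 4.8
  endloop
 endfacet
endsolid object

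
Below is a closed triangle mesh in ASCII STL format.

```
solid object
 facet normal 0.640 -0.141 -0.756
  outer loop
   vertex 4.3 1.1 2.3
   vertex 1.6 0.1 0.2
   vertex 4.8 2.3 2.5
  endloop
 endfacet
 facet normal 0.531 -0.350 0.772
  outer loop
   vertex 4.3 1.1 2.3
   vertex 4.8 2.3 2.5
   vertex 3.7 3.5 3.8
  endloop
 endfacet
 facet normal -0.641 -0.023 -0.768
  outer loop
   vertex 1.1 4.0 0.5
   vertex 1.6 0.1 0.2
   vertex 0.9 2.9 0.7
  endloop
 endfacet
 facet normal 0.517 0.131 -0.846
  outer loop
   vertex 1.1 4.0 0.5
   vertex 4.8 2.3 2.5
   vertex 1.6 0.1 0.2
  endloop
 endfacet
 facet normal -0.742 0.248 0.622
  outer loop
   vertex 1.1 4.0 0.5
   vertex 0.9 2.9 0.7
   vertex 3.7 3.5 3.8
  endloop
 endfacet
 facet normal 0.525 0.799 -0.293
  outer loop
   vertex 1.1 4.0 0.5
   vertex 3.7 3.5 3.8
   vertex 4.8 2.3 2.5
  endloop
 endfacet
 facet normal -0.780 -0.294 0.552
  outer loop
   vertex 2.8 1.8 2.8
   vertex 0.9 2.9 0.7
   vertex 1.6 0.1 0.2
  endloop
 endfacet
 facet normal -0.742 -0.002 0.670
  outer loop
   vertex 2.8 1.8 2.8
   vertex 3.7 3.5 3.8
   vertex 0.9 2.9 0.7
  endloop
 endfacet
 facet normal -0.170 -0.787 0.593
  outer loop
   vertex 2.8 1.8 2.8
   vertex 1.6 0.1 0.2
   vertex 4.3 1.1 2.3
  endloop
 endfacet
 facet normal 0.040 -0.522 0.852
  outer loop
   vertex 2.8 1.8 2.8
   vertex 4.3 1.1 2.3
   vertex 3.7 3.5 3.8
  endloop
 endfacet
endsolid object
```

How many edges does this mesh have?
15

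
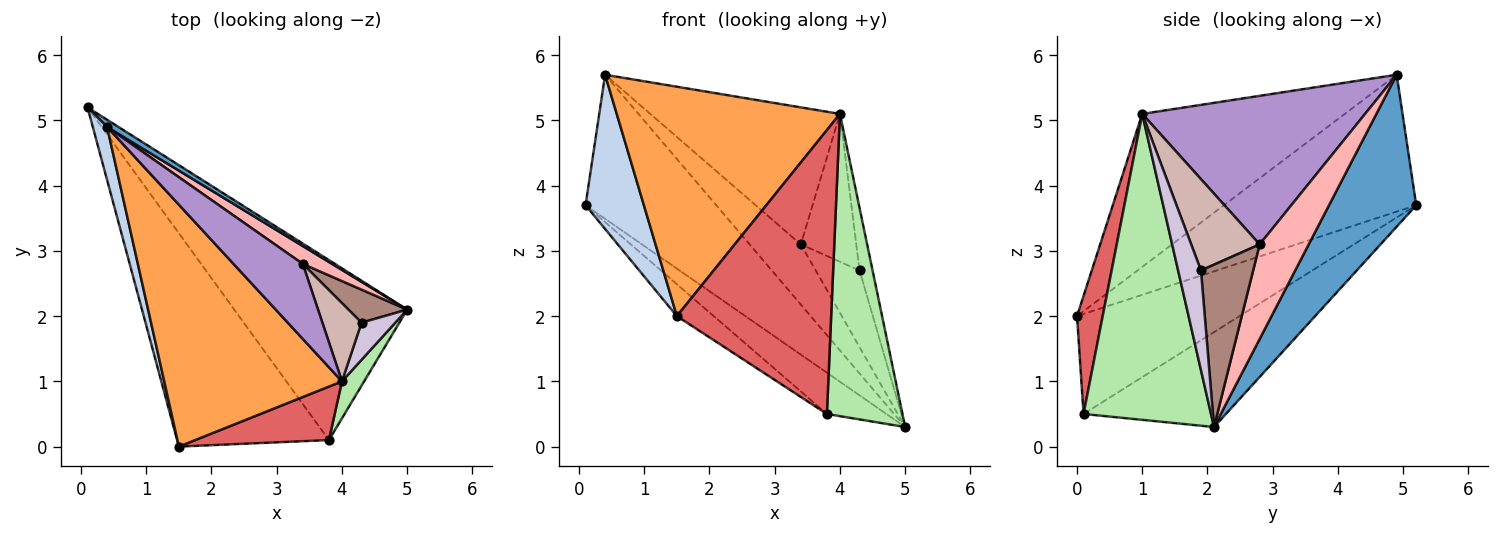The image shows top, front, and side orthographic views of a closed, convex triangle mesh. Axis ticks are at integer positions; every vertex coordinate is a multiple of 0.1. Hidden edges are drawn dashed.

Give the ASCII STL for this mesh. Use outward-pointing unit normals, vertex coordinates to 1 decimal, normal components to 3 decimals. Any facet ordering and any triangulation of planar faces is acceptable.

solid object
 facet normal 0.555 0.831 0.041
  outer loop
   vertex 0.4 4.9 5.7
   vertex 5.0 2.1 0.3
   vertex 0.1 5.2 3.7
  endloop
 endfacet
 facet normal -0.952 -0.289 0.099
  outer loop
   vertex 0.4 4.9 5.7
   vertex 0.1 5.2 3.7
   vertex 1.5 0.0 2.0
  endloop
 endfacet
 facet normal -0.530 -0.584 0.615
  outer loop
   vertex 4.0 1.0 5.1
   vertex 0.4 4.9 5.7
   vertex 1.5 0.0 2.0
  endloop
 endfacet
 facet normal -0.472 0.197 -0.859
  outer loop
   vertex 3.8 0.1 0.5
   vertex 0.1 5.2 3.7
   vertex 5.0 2.1 0.3
  endloop
 endfacet
 facet normal -0.546 0.124 -0.829
  outer loop
   vertex 3.8 0.1 0.5
   vertex 1.5 0.0 2.0
   vertex 0.1 5.2 3.7
  endloop
 endfacet
 facet normal 0.859 -0.509 0.062
  outer loop
   vertex 3.8 0.1 0.5
   vertex 5.0 2.1 0.3
   vertex 4.0 1.0 5.1
  endloop
 endfacet
 facet normal 0.161 -0.970 0.183
  outer loop
   vertex 3.8 0.1 0.5
   vertex 4.0 1.0 5.1
   vertex 1.5 0.0 2.0
  endloop
 endfacet
 facet normal 0.676 0.706 0.210
  outer loop
   vertex 3.4 2.8 3.1
   vertex 5.0 2.1 0.3
   vertex 0.4 4.9 5.7
  endloop
 endfacet
 facet normal 0.718 0.611 0.335
  outer loop
   vertex 3.4 2.8 3.1
   vertex 0.4 4.9 5.7
   vertex 4.0 1.0 5.1
  endloop
 endfacet
 facet normal 0.833 0.476 0.283
  outer loop
   vertex 4.3 1.9 2.7
   vertex 4.0 1.0 5.1
   vertex 5.0 2.1 0.3
  endloop
 endfacet
 facet normal 0.738 0.620 0.267
  outer loop
   vertex 4.3 1.9 2.7
   vertex 5.0 2.1 0.3
   vertex 3.4 2.8 3.1
  endloop
 endfacet
 facet normal 0.737 0.597 0.316
  outer loop
   vertex 4.3 1.9 2.7
   vertex 3.4 2.8 3.1
   vertex 4.0 1.0 5.1
  endloop
 endfacet
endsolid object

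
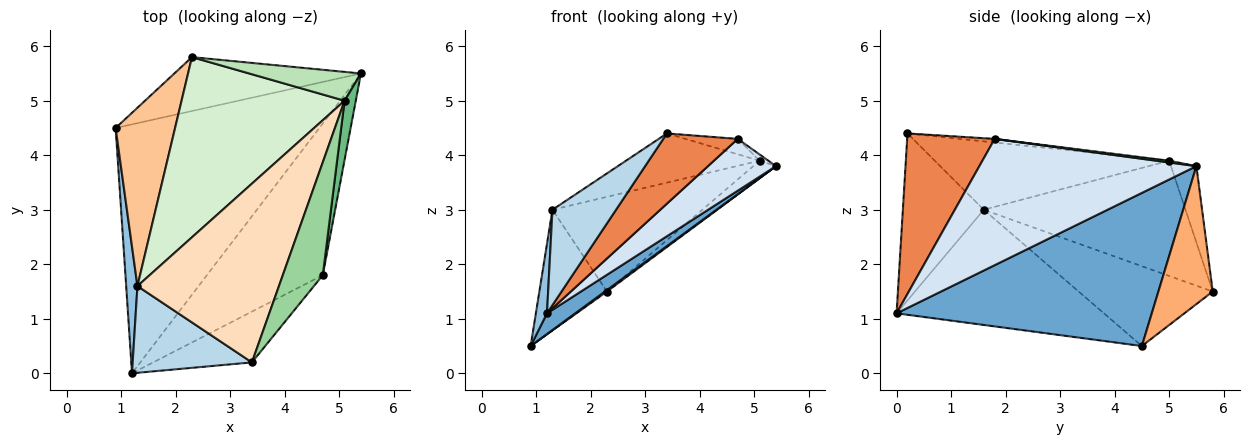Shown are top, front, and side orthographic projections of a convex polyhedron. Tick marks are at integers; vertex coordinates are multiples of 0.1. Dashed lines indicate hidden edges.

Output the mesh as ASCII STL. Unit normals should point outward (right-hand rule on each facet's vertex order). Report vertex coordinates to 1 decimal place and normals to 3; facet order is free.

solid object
 facet normal 0.600 -0.066 -0.798
  outer loop
   vertex 1.2 0.0 1.1
   vertex 0.9 4.5 0.5
   vertex 5.4 5.5 3.8
  endloop
 endfacet
 facet normal -0.994 -0.053 0.097
  outer loop
   vertex 1.3 1.6 3.0
   vertex 0.9 4.5 0.5
   vertex 1.2 0.0 1.1
  endloop
 endfacet
 facet normal -0.686 -0.539 0.490
  outer loop
   vertex 1.3 1.6 3.0
   vertex 1.2 0.0 1.1
   vertex 3.4 0.2 4.4
  endloop
 endfacet
 facet normal 0.718 -0.225 -0.659
  outer loop
   vertex 4.7 1.8 4.3
   vertex 1.2 0.0 1.1
   vertex 5.4 5.5 3.8
  endloop
 endfacet
 facet normal 0.690 -0.587 -0.424
  outer loop
   vertex 4.7 1.8 4.3
   vertex 3.4 0.2 4.4
   vertex 1.2 0.0 1.1
  endloop
 endfacet
 facet normal 0.594 -0.022 -0.804
  outer loop
   vertex 2.3 5.8 1.5
   vertex 5.4 5.5 3.8
   vertex 0.9 4.5 0.5
  endloop
 endfacet
 facet normal -0.744 0.375 0.554
  outer loop
   vertex 2.3 5.8 1.5
   vertex 0.9 4.5 0.5
   vertex 1.3 1.6 3.0
  endloop
 endfacet
 facet normal -0.422 0.241 0.874
  outer loop
   vertex 5.1 5.0 3.9
   vertex 1.3 1.6 3.0
   vertex 3.4 0.2 4.4
  endloop
 endfacet
 facet normal 0.155 0.103 0.982
  outer loop
   vertex 5.1 5.0 3.9
   vertex 4.7 1.8 4.3
   vertex 5.4 5.5 3.8
  endloop
 endfacet
 facet normal -0.090 0.135 0.987
  outer loop
   vertex 5.1 5.0 3.9
   vertex 3.4 0.2 4.4
   vertex 4.7 1.8 4.3
  endloop
 endfacet
 facet normal -0.504 0.450 0.738
  outer loop
   vertex 5.1 5.0 3.9
   vertex 5.4 5.5 3.8
   vertex 2.3 5.8 1.5
  endloop
 endfacet
 facet normal -0.531 0.394 0.750
  outer loop
   vertex 5.1 5.0 3.9
   vertex 2.3 5.8 1.5
   vertex 1.3 1.6 3.0
  endloop
 endfacet
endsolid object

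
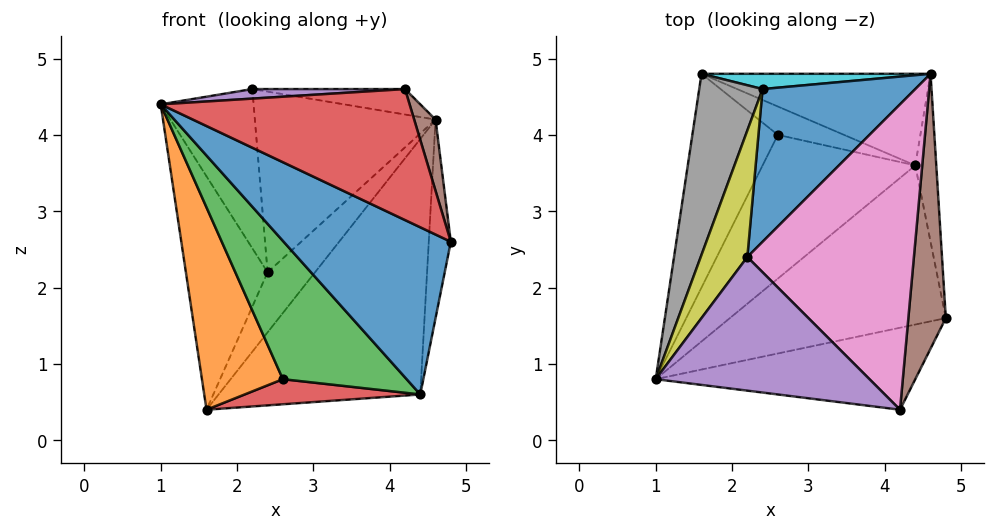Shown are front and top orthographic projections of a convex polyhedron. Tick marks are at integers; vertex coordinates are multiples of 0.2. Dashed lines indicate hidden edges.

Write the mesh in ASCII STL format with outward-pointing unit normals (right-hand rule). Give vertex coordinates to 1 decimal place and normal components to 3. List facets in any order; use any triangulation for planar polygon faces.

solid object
 facet normal -0.172 -0.714 -0.679
  outer loop
   vertex 4.4 3.6 0.6
   vertex 4.8 1.6 2.6
   vertex 1.0 0.8 4.4
  endloop
 endfacet
 facet normal 0.990 0.107 -0.091
  outer loop
   vertex 4.4 3.6 0.6
   vertex 4.6 4.8 4.2
   vertex 4.8 1.6 2.6
  endloop
 endfacet
 facet normal 0.393 0.866 -0.310
  outer loop
   vertex 4.4 3.6 0.6
   vertex 1.6 4.8 0.4
   vertex 4.6 4.8 4.2
  endloop
 endfacet
 facet normal -0.073 -0.845 -0.529
  outer loop
   vertex 4.2 0.4 4.6
   vertex 1.0 0.8 4.4
   vertex 4.8 1.6 2.6
  endloop
 endfacet
 facet normal -0.071 -0.071 0.995
  outer loop
   vertex 4.2 0.4 4.6
   vertex 2.2 2.4 4.6
   vertex 1.0 0.8 4.4
  endloop
 endfacet
 facet normal 0.966 -0.065 0.251
  outer loop
   vertex 4.2 0.4 4.6
   vertex 4.8 1.6 2.6
   vertex 4.6 4.8 4.2
  endloop
 endfacet
 facet normal 0.083 0.083 0.993
  outer loop
   vertex 4.2 0.4 4.6
   vertex 4.6 4.8 4.2
   vertex 2.2 2.4 4.6
  endloop
 endfacet
 facet normal -0.763 0.510 0.396
  outer loop
   vertex 2.4 4.6 2.2
   vertex 1.6 4.8 0.4
   vertex 1.0 0.8 4.4
  endloop
 endfacet
 facet normal -0.754 0.514 0.409
  outer loop
   vertex 2.4 4.6 2.2
   vertex 1.0 0.8 4.4
   vertex 2.2 2.4 4.6
  endloop
 endfacet
 facet normal -0.298 0.925 0.235
  outer loop
   vertex 2.4 4.6 2.2
   vertex 4.6 4.8 4.2
   vertex 1.6 4.8 0.4
  endloop
 endfacet
 facet normal -0.549 0.639 0.540
  outer loop
   vertex 2.4 4.6 2.2
   vertex 2.2 2.4 4.6
   vertex 4.6 4.8 4.2
  endloop
 endfacet
 facet normal -0.251 -0.665 -0.703
  outer loop
   vertex 2.6 4.0 0.8
   vertex 1.0 0.8 4.4
   vertex 1.6 4.8 0.4
  endloop
 endfacet
 facet normal -0.228 -0.675 -0.702
  outer loop
   vertex 2.6 4.0 0.8
   vertex 4.4 3.6 0.6
   vertex 1.0 0.8 4.4
  endloop
 endfacet
 facet normal -0.225 -0.646 -0.730
  outer loop
   vertex 2.6 4.0 0.8
   vertex 1.6 4.8 0.4
   vertex 4.4 3.6 0.6
  endloop
 endfacet
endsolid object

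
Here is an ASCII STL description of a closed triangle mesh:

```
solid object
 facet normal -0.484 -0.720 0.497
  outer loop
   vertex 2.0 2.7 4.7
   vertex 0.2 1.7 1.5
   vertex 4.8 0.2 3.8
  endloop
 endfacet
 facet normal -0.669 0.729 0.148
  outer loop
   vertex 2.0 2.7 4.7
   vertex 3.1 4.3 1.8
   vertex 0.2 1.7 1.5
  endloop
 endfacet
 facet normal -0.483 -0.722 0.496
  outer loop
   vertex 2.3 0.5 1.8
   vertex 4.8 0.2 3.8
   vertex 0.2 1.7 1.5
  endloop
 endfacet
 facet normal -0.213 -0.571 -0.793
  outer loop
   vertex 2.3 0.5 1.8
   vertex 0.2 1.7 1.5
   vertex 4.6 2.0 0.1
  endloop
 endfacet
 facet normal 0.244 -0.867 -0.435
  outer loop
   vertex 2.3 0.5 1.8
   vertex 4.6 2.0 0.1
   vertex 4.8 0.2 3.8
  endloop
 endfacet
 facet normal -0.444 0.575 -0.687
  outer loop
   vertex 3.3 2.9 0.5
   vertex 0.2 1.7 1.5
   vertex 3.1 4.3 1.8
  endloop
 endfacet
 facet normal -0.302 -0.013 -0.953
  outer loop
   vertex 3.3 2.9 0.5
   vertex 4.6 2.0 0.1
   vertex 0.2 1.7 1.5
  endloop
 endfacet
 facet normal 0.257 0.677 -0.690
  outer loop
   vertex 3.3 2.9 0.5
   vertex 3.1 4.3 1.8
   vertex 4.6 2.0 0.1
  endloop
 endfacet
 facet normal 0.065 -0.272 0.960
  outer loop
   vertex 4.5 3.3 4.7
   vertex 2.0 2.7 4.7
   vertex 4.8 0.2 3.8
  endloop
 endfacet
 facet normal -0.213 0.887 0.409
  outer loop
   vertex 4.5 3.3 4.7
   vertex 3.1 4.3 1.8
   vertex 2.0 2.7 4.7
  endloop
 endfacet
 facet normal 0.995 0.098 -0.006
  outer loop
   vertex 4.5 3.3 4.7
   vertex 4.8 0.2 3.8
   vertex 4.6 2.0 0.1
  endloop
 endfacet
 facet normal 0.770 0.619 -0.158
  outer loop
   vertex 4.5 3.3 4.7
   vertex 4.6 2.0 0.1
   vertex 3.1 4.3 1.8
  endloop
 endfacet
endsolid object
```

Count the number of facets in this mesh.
12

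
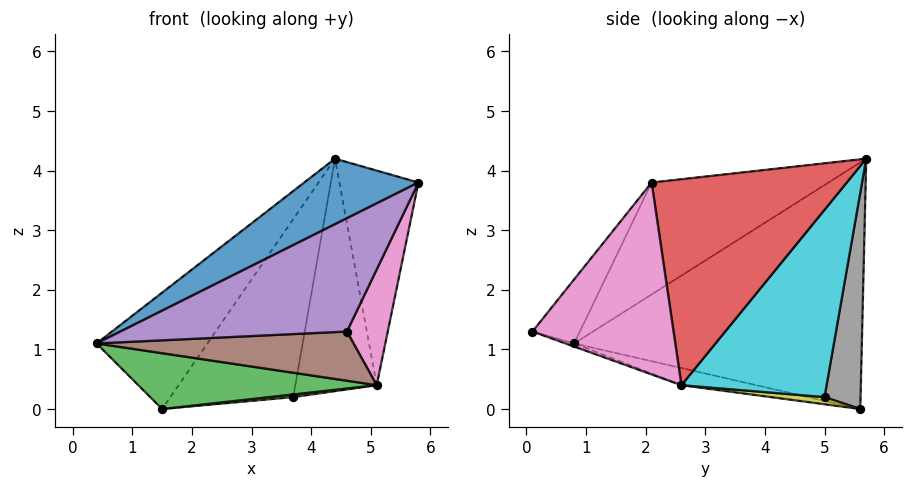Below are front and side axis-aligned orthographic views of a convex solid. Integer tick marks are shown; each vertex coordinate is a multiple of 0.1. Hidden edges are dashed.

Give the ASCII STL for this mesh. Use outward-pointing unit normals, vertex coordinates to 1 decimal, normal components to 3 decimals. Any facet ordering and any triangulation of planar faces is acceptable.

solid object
 facet normal -0.385 -0.248 0.889
  outer loop
   vertex 4.4 5.7 4.2
   vertex 0.4 0.8 1.1
   vertex 5.8 2.1 3.8
  endloop
 endfacet
 facet normal -0.787 0.303 0.537
  outer loop
   vertex 4.4 5.7 4.2
   vertex 1.5 5.6 0.0
   vertex 0.4 0.8 1.1
  endloop
 endfacet
 facet normal -0.065 -0.209 -0.976
  outer loop
   vertex 5.1 2.6 0.4
   vertex 0.4 0.8 1.1
   vertex 1.5 5.6 0.0
  endloop
 endfacet
 facet normal 0.918 0.372 -0.134
  outer loop
   vertex 5.1 2.6 0.4
   vertex 4.4 5.7 4.2
   vertex 5.8 2.1 3.8
  endloop
 endfacet
 facet normal -0.154 -0.734 0.661
  outer loop
   vertex 4.6 0.1 1.3
   vertex 5.8 2.1 3.8
   vertex 0.4 0.8 1.1
  endloop
 endfacet
 facet normal -0.011 -0.337 -0.942
  outer loop
   vertex 4.6 0.1 1.3
   vertex 0.4 0.8 1.1
   vertex 5.1 2.6 0.4
  endloop
 endfacet
 facet normal 0.934 -0.270 -0.232
  outer loop
   vertex 4.6 0.1 1.3
   vertex 5.1 2.6 0.4
   vertex 5.8 2.1 3.8
  endloop
 endfacet
 facet normal 0.275 0.938 -0.212
  outer loop
   vertex 3.7 5.0 0.2
   vertex 1.5 5.6 0.0
   vertex 4.4 5.7 4.2
  endloop
 endfacet
 facet normal 0.081 -0.036 -0.996
  outer loop
   vertex 3.7 5.0 0.2
   vertex 5.1 2.6 0.4
   vertex 1.5 5.6 0.0
  endloop
 endfacet
 facet normal 0.849 0.476 -0.232
  outer loop
   vertex 3.7 5.0 0.2
   vertex 4.4 5.7 4.2
   vertex 5.1 2.6 0.4
  endloop
 endfacet
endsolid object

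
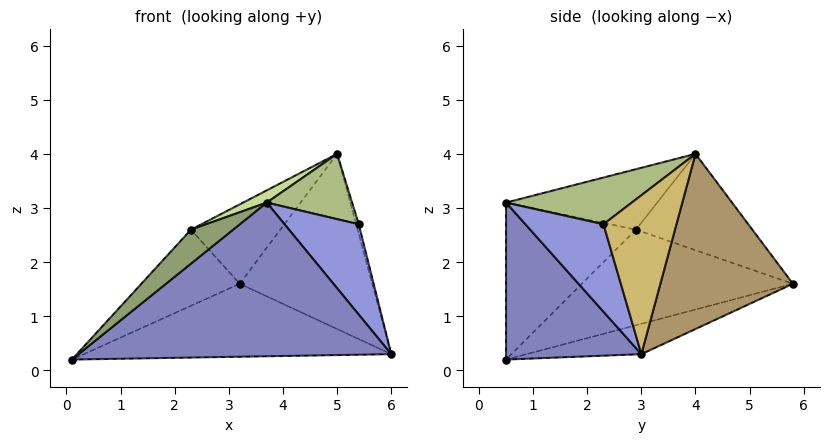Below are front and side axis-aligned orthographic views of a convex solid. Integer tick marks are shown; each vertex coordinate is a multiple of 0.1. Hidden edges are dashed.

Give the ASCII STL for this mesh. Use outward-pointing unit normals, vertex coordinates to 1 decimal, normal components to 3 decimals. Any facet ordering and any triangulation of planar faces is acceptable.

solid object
 facet normal -0.119 0.318 -0.941
  outer loop
   vertex 3.2 5.8 1.6
   vertex 6.0 3.0 0.3
   vertex 0.1 0.5 0.2
  endloop
 endfacet
 facet normal 0.356 -0.823 -0.442
  outer loop
   vertex 3.7 0.5 3.1
   vertex 0.1 0.5 0.2
   vertex 6.0 3.0 0.3
  endloop
 endfacet
 facet normal 0.725 -0.689 -0.020
  outer loop
   vertex 5.4 2.3 2.7
   vertex 3.7 0.5 3.1
   vertex 6.0 3.0 0.3
  endloop
 endfacet
 facet normal -0.839 0.391 0.378
  outer loop
   vertex 2.3 2.9 2.6
   vertex 3.2 5.8 1.6
   vertex 0.1 0.5 0.2
  endloop
 endfacet
 facet normal -0.615 -0.200 0.763
  outer loop
   vertex 2.3 2.9 2.6
   vertex 0.1 0.5 0.2
   vertex 3.7 0.5 3.1
  endloop
 endfacet
 facet normal 0.588 -0.399 0.703
  outer loop
   vertex 5.0 4.0 4.0
   vertex 3.7 0.5 3.1
   vertex 5.4 2.3 2.7
  endloop
 endfacet
 facet normal -0.437 -0.068 0.897
  outer loop
   vertex 5.0 4.0 4.0
   vertex 2.3 2.9 2.6
   vertex 3.7 0.5 3.1
  endloop
 endfacet
 facet normal -0.547 0.420 0.725
  outer loop
   vertex 5.0 4.0 4.0
   vertex 3.2 5.8 1.6
   vertex 2.3 2.9 2.6
  endloop
 endfacet
 facet normal 0.707 0.707 0.000
  outer loop
   vertex 5.0 4.0 4.0
   vertex 6.0 3.0 0.3
   vertex 3.2 5.8 1.6
  endloop
 endfacet
 facet normal 0.967 0.035 0.252
  outer loop
   vertex 5.0 4.0 4.0
   vertex 5.4 2.3 2.7
   vertex 6.0 3.0 0.3
  endloop
 endfacet
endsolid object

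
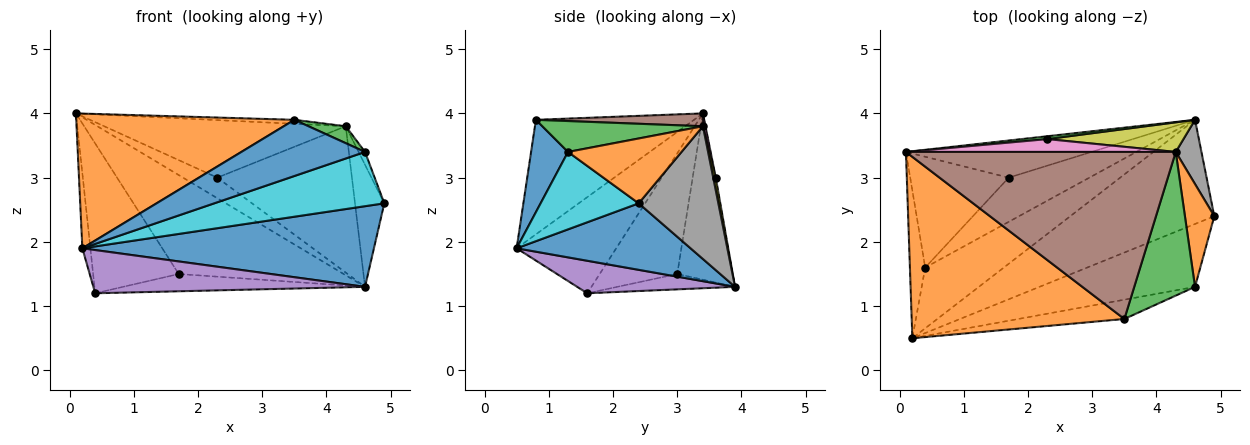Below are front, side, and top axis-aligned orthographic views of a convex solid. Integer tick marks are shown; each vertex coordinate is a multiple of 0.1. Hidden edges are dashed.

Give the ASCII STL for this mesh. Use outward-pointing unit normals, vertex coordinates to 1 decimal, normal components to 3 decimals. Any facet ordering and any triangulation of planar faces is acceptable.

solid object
 facet normal 0.343 -0.575 -0.743
  outer loop
   vertex 4.6 3.9 1.3
   vertex 4.9 2.4 2.6
   vertex 0.2 0.5 1.9
  endloop
 endfacet
 facet normal -0.397 -0.547 0.737
  outer loop
   vertex 3.5 0.8 3.9
   vertex 0.1 3.4 4.0
   vertex 0.2 0.5 1.9
  endloop
 endfacet
 facet normal -0.028 0.990 0.138
  outer loop
   vertex 2.3 3.6 3.0
   vertex 4.6 3.9 1.3
   vertex 0.1 3.4 4.0
  endloop
 endfacet
 facet normal -0.984 0.079 -0.157
  outer loop
   vertex 0.4 1.6 1.2
   vertex 0.2 0.5 1.9
   vertex 0.1 3.4 4.0
  endloop
 endfacet
 facet normal 0.319 -0.549 -0.772
  outer loop
   vertex 0.4 1.6 1.2
   vertex 4.6 3.9 1.3
   vertex 0.2 0.5 1.9
  endloop
 endfacet
 facet normal 0.048 0.024 0.999
  outer loop
   vertex 4.3 3.4 3.8
   vertex 0.1 3.4 4.0
   vertex 3.5 0.8 3.9
  endloop
 endfacet
 facet normal 0.010 0.976 0.218
  outer loop
   vertex 4.3 3.4 3.8
   vertex 2.3 3.6 3.0
   vertex 0.1 3.4 4.0
  endloop
 endfacet
 facet normal 0.923 0.340 0.179
  outer loop
   vertex 4.3 3.4 3.8
   vertex 4.9 2.4 2.6
   vertex 4.6 3.9 1.3
  endloop
 endfacet
 facet normal 0.019 0.980 0.198
  outer loop
   vertex 4.3 3.4 3.8
   vertex 4.6 3.9 1.3
   vertex 2.3 3.6 3.0
  endloop
 endfacet
 facet normal 0.353 -0.611 -0.708
  outer loop
   vertex 4.6 1.3 3.4
   vertex 0.2 0.5 1.9
   vertex 4.9 2.4 2.6
  endloop
 endfacet
 facet normal 0.272 -0.910 -0.312
  outer loop
   vertex 4.6 1.3 3.4
   vertex 3.5 0.8 3.9
   vertex 0.2 0.5 1.9
  endloop
 endfacet
 facet normal 0.910 0.051 0.412
  outer loop
   vertex 4.6 1.3 3.4
   vertex 4.9 2.4 2.6
   vertex 4.3 3.4 3.8
  endloop
 endfacet
 facet normal 0.451 -0.105 0.887
  outer loop
   vertex 4.6 1.3 3.4
   vertex 4.3 3.4 3.8
   vertex 3.5 0.8 3.9
  endloop
 endfacet
 facet normal -0.300 0.893 -0.335
  outer loop
   vertex 1.7 3.0 1.5
   vertex 0.1 3.4 4.0
   vertex 4.6 3.9 1.3
  endloop
 endfacet
 facet normal -0.589 0.650 -0.481
  outer loop
   vertex 1.7 3.0 1.5
   vertex 0.4 1.6 1.2
   vertex 0.1 3.4 4.0
  endloop
 endfacet
 facet normal -0.175 0.359 -0.917
  outer loop
   vertex 1.7 3.0 1.5
   vertex 4.6 3.9 1.3
   vertex 0.4 1.6 1.2
  endloop
 endfacet
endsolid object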